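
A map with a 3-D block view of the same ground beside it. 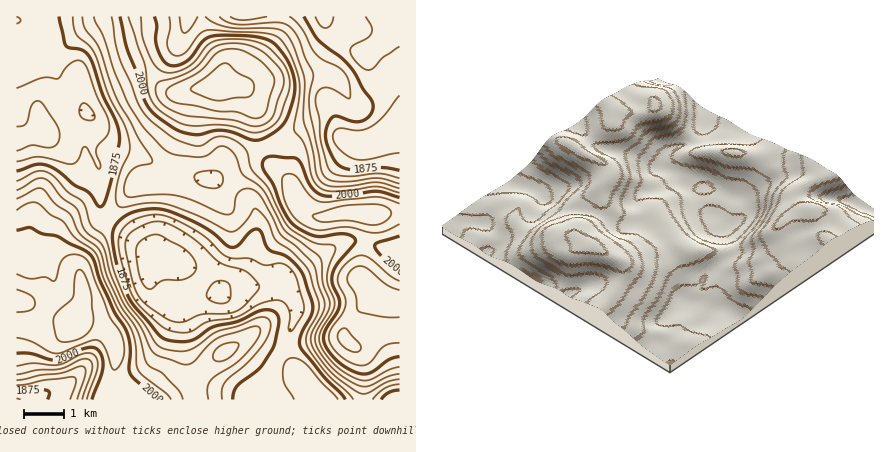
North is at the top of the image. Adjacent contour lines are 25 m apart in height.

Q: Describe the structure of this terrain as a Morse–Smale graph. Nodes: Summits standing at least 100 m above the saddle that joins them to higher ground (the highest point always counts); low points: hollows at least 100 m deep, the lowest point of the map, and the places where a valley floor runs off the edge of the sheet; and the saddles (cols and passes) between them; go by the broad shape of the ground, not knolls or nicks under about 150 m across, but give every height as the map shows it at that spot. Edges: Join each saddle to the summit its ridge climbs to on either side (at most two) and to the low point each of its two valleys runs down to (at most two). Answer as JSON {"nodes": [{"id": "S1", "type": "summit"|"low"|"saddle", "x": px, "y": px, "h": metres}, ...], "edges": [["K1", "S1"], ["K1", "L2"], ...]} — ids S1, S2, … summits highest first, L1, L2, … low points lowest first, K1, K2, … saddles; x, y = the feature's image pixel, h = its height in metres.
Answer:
{"nodes": [
{"id": "S1", "type": "summit", "x": 216, "y": 86, "h": 2112},
{"id": "S2", "type": "summit", "x": 74, "y": 326, "h": 2071},
{"id": "L1", "type": "low", "x": 150, "y": 260, "h": 1788},
{"id": "L2", "type": "low", "x": 398, "y": 132, "h": 1827},
{"id": "L3", "type": "low", "x": 16, "y": 400, "h": 1848},
{"id": "K1", "type": "saddle", "x": 120, "y": 386, "h": 2020},
{"id": "K2", "type": "saddle", "x": 262, "y": 148, "h": 1991},
{"id": "K3", "type": "saddle", "x": 110, "y": 220, "h": 1886}],
"edges": [["K1", "S2"], ["K1", "L1"], ["K1", "L3"], ["K2", "S1"], ["K2", "L1"], ["K2", "L2"], ["K3", "S1"], ["K3", "S2"], ["K3", "L1"]]}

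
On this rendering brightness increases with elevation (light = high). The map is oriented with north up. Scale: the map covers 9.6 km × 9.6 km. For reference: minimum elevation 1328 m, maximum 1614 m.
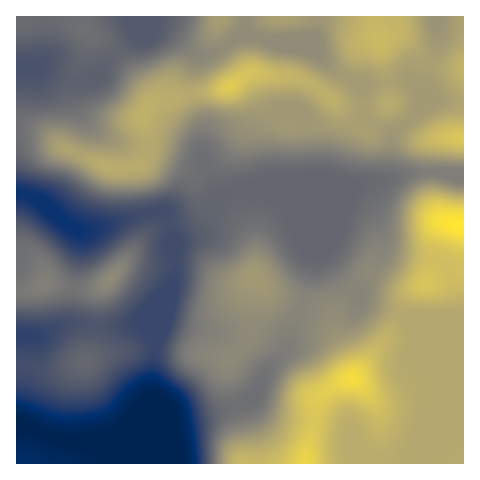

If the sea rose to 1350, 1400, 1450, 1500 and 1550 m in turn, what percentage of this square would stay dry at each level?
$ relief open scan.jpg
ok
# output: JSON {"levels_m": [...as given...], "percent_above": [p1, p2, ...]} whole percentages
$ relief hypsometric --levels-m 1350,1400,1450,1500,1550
{"levels_m": [1350, 1400, 1450, 1500, 1550], "percent_above": [95, 87, 65, 40, 9]}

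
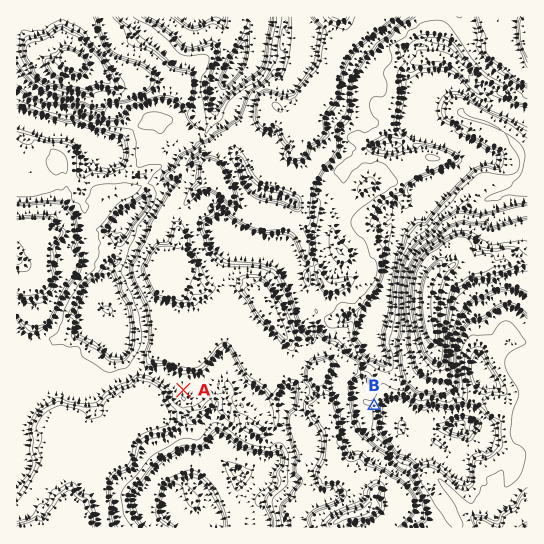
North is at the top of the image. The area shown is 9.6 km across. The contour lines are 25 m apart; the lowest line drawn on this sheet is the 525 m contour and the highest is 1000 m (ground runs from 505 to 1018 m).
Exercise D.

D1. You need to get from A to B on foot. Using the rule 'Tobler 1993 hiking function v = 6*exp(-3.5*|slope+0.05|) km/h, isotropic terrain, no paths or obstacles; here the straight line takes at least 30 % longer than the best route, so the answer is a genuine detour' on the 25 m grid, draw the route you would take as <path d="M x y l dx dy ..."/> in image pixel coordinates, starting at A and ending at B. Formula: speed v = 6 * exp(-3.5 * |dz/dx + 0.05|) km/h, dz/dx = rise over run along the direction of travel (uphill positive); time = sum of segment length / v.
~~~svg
<path d="M183 390l10 0 26-13 10 0 5 2 5 0 8 4 32 0 6-2 2 0 3-2 7 0 12 7 2 4 3 1 3-1 9 0 3-1 17 0 3 1 4 4 2 5 11 6 5 0 3 1"/>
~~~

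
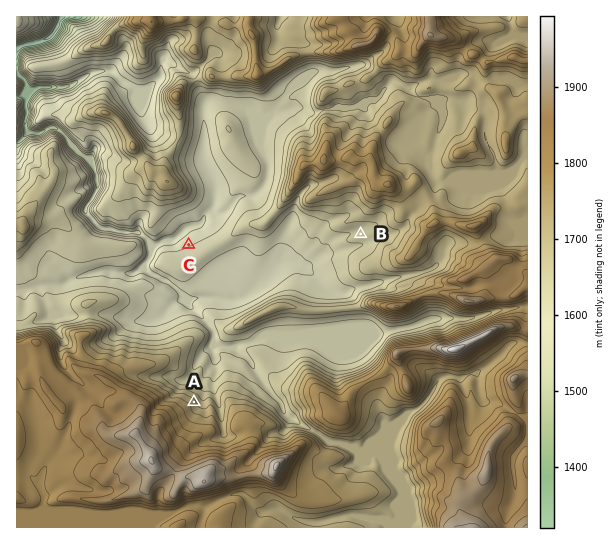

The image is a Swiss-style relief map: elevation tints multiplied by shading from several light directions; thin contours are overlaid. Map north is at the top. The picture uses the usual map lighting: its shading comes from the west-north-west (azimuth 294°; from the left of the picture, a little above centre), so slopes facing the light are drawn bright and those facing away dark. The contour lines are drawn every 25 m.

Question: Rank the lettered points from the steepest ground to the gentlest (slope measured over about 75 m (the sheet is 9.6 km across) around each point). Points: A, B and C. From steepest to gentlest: A C B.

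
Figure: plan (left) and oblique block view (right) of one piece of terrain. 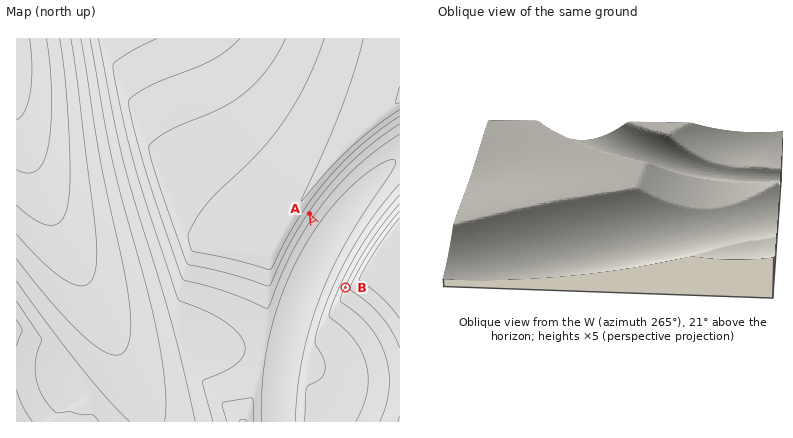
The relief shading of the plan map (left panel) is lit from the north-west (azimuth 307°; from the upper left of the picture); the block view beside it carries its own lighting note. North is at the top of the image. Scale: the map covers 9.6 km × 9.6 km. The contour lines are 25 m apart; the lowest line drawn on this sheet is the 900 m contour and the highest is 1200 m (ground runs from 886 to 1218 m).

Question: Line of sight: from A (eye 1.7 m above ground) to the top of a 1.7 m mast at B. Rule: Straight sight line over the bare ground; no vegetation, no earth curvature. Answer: yes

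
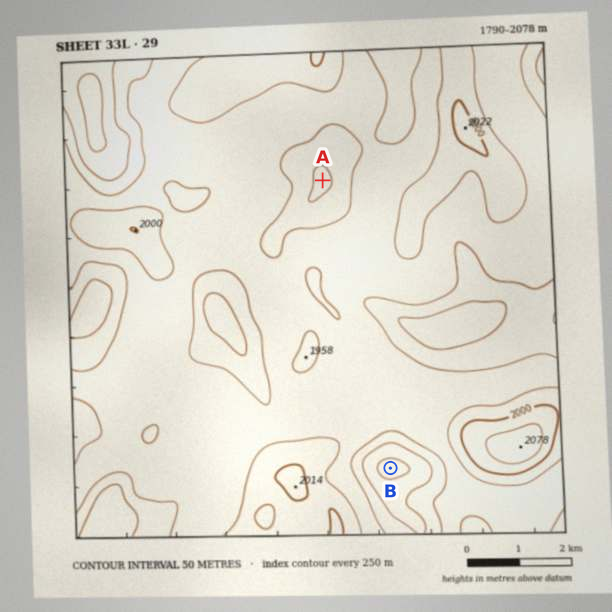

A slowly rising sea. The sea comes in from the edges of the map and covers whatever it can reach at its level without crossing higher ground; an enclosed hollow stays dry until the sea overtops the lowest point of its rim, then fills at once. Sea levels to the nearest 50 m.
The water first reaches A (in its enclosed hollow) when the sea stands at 1900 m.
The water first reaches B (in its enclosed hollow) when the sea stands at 1850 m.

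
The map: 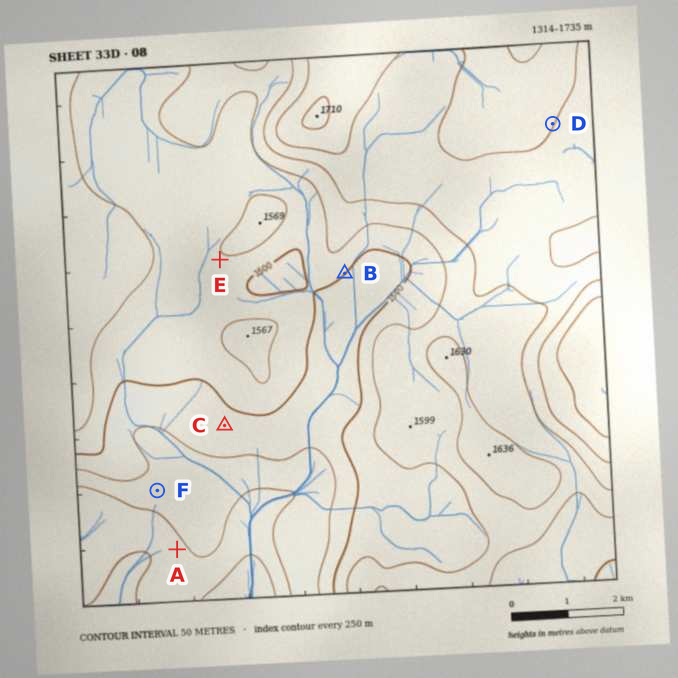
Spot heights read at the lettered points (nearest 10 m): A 1390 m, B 1500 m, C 1490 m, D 1650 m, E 1550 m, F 1430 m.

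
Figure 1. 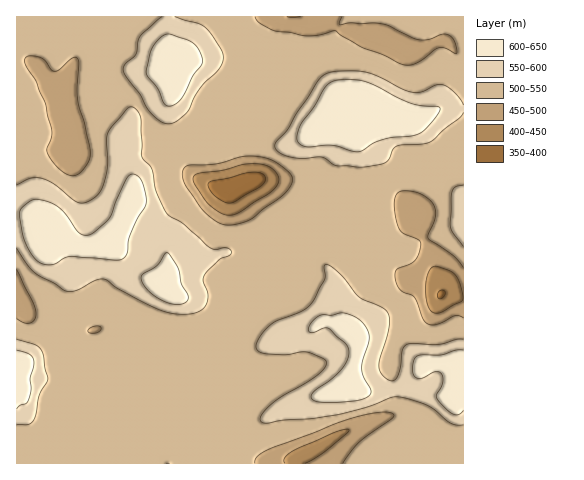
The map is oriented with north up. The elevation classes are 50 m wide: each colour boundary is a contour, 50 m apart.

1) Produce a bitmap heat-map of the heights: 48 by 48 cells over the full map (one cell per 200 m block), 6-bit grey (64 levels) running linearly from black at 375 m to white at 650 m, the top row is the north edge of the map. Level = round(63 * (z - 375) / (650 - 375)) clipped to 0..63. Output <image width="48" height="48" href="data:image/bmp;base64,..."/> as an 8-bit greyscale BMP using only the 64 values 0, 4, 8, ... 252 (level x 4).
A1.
<image width="48" height="48" href="data:image/bmp;base64,Qk02DQAAAAAAADYEAAAoAAAAMAAAADAAAAABAAgAAAAAAAAJAAATCwAAEwsAAAABAAAAAAAAAAAAAAEBAQACAgIAAwMDAAQEBAAFBQUABgYGAAcHBwAICAgACQkJAAoKCgALCwsADAwMAA0NDQAODg4ADw8PABAQEAAREREAEhISABMTEwAUFBQAFRUVABYWFgAXFxcAGBgYABkZGQAaGhoAGxsbABwcHAAdHR0AHh4eAB8fHwAgICAAISEhACIiIgAjIyMAJCQkACUlJQAmJiYAJycnACgoKAApKSkAKioqACsrKwAsLCwALS0tAC4uLgAvLy8AMDAwADExMQAyMjIAMzMzADQ0NAA1NTUANjY2ADc3NwA4ODgAOTk5ADo6OgA7OzsAPDw8AD09PQA+Pj4APz8/AEBAQABBQUEAQkJCAENDQwBEREQARUVFAEZGRgBHR0cASEhIAElJSQBKSkoAS0tLAExMTABNTU0ATk5OAE9PTwBQUFAAUVFRAFJSUgBTU1MAVFRUAFVVVQBWVlYAV1dXAFhYWABZWVkAWlpaAFtbWwBcXFwAXV1dAF5eXgBfX18AYGBgAGFhYQBiYmIAY2NjAGRkZABlZWUAZmZmAGdnZwBoaGgAaWlpAGpqagBra2sAbGxsAG1tbQBubm4Ab29vAHBwcABxcXEAcnJyAHNzcwB0dHQAdXV1AHZ2dgB3d3cAeHh4AHl5eQB6enoAe3t7AHx8fAB9fX0Afn5+AH9/fwCAgIAAgYGBAIKCggCDg4MAhISEAIWFhQCGhoYAh4eHAIiIiACJiYkAioqKAIuLiwCMjIwAjY2NAI6OjgCPj48AkJCQAJGRkQCSkpIAk5OTAJSUlACVlZUAlpaWAJeXlwCYmJgAmZmZAJqamgCbm5sAnJycAJ2dnQCenp4An5+fAKCgoAChoaEAoqKiAKOjowCkpKQApaWlAKampgCnp6cAqKioAKmpqQCqqqoAq6urAKysrACtra0Arq6uAK+vrwCwsLAAsbGxALKysgCzs7MAtLS0ALW1tQC2trYAt7e3ALi4uAC5ubkAurq6ALu7uwC8vLwAvb29AL6+vgC/v78AwMDAAMHBwQDCwsIAw8PDAMTExADFxcUAxsbGAMfHxwDIyMgAycnJAMrKygDLy8sAzMzMAM3NzQDOzs4Az8/PANDQ0ADR0dEA0tLSANPT0wDU1NQA1dXVANbW1gDX19cA2NjYANnZ2QDa2toA29vbANzc3ADd3d0A3t7eAN/f3wDg4OAA4eHhAOLi4gDj4+MA5OTkAOXl5QDm5uYA5+fnAOjo6ADp6ekA6urqAOvr6wDs7OwA7e3tAO7u7gDv7+8A8PDwAPHx8QDy8vIA8/PzAPT09AD19fUA9vb2APf39wD4+PgA+fn5APr6+gD7+/sA/Pz8AP39/QD+/v4A////AISEhISEhISEhISEiIiMkJiYlIyIhISAgHx0aFhIPDhATFxodHh8fICAgIB8fHyAgICEhISEgISEhISEhISIiIyIiISEhICAgIB8eGxgTDw0OEhcbHR8gICAgICAfHx8gICEhISAgICEhISEhISEhISEhISEgICEhISEhIB8dGRUQDxEWGx4gICEhISEgIB8fIyMhISAgISEhISEhISEhISEhISAhISEiIyQkJCMiIR8bFhISFRkdHyAhISEhISIjKikjISEhISEhISEhISEhISEhISEhISEiJCYoKCcmJiYkIh4ZFhcZHB4fICAhJCksMC4lISEhISEhISEhISIiIiEhISEhISEhIiQoKywtLSwsKyonJCAdHR0fICIkKzM0NDEmISEhISEhISEhISIjJCMjIiIhISEhISIkKCwvMDEzMzMyMS4pJSMjJSgsMzk5ODMpIyEhICAhISEgICEjJCQkIyIhISEhICEhIycrLjI1NTU2NTQxLCorLS8xNTs7OTQsJiIhICAhISAgICAiIyQkJCMiISEgICAhISIkJywxNTY1NTQxLCotMDExMzk8OjQtJyMgICAgIB8fHyAhIiMkJCQjISEgICEhISEiIyUqMDQ1NDItJycsMzQzMzg8OzctJSIgHx4eHh4eHh8gISIiIiMkIyEhISEhIiMjIyQmKjA0NDIrJSQrMzY2Njk8ODUsJSEgHx0dHR0eHh8gICEhISIkJCMiIyQlJicnJiYoKi0zNTMtJSQqMTQ0NDc5LywoJCEgHx4eHh0eHh8fHyAgISIjJCQjJCcrLS0sKywtLS8zNTQvJyQoKywrLC4xJiQkIiEgHx4dHR0eHh8fHx8gICEhIiIiIyUrLi8wMTExMTM2NjQxKiQkJCMjIyYnISAhISEgHx0dHR4eHh4fHx8gICAgISEhISMnKywuMTQ0NDU2NjQxLCQiISAfICEiGxsfISEhIB8fHh4eHx8gISIjIyMiISEhISEjJigqLTI0NDU1NDEuKyUhIB0ZGR0eFhkfISIiIiEhICAgICIlKSwtLSolIiEhISEhIyUmJywxMjMzMC0rKCQhIBoRDxQXFRsgIiQlJSUkIyIjJSkuMjU1My4oIyEhISEhIiMkJCYsMDEwKygnJCEfHhcLBwsQGB4hIyYoKCcmJiYoLDA0Nzg2Mi0oJCIhISEhISIkIyQpLS4sJyUjIR8dGxULBggPGyEkJyosKykoKCksLzM3OTg0LysnJSMiISEhIiMkJCQnKisoJCIhIB0bGhUMCQoRHiUrLjAwLy4sKywvMTM1ODg0LysoJiUjIiIiIyUmJiUmKSgkIiEgHx0bGhYQDhAWIywyNDMyMTExMTIyMS8xNDUyLy0qKCclJCQkJicnJyYnKCUiISAgHh0dHBgUFBccKTI2NjU1NTU1NjY0MS4vMjMwLSwqKCgnJiUmJycnJiYmJiMhISAfHR0eHhsYGRwhLzU3NjY3ODc3ODc2MS0uMjIvLCooJycmJSUmJyYlJSUlJCIhICAfHR0eHhwcHSAmMjY3Nzc3NTQ1Nzg3MiwtMDAuKiglJCMiIiIjJCQkJCQkIiEhICAgHx4dHBwdICUsMzY4ODg2MjAyNTc5NC0tLi0qJyQiHx0eHyAhIiMkJCQjIiEhISAgHx4bGRkcISgvNDY4ODc0Ly4vMjY6ODEuKygmJCEeGBQUGBwfISIiJCQjISEhISAgIB0ZFhYaICcvMzU2NjQvKyosLzQ5OjUvKiUjIR4WDgkKEBYbHyAhIyQjISEhISAgIB0ZFhcbICcvMDIzMi8qJiYpLTE3OjcvJyMhHxgNBgQFCA0SGR0gIiMjISEhISAgHx0aGhseICcuKy8vLSkkIiMlKi80ODUsJSIgGxEHBAMDBAUJEBgeISIjISEhISEgIB4dHh8fISYqJikpJyMgHyAjKC4yNTIqJCIfFw0IBwYFBAQFCxUcICIjIyIiIiEhISAgICAgISMlIiMjIR4aGh4hJiwwMS4pJSIfGRYVExAMCQgKEBkfISIkJSYlJiYlJCMhISEhISEhICAgHhoWFxsgJistLSknJSIgHyAgHx0aFxYYHCIlJiYmKCssLi0sKSUiISEhISAgIB8eHBkVFhogJissLCgmJCEhISIiISEgHyAhJSotLy8tLjAyNDIwLCcjIyMiISEgIB8eHRoWFhshJyssLCgkIiEhISIhISEhISEjJiwwNTg3Nzc4OTc0MS4sKyonJCEhISAgHhoWFxwhJiosLCgjIyMjIiEhISEhISEhIiYuNjs9PTw8PDs6OTk4NjMuKCQiIiEgHRgUGB0hJCgrLCglJygmIyIhISEgICAgISIpMzo9Pj49PT09PT09OzgzLiklJSEfHBYTGh4gISQoKicoLS8rJyMhISEgICAgICElLDU7PT4+Pj4+PT08Ojc1Mi8qJCEfGxUTGx8gISIlJycsMTQxKiQhISEgICAgICEjJy43PD09PT49PDo3NDMzMzErIiAdGhQUHCAgISIkJyktNDg2LiYjISEhICAgISEiJCkyOjw8PDw7NzMuKysuLy0nIB4cGRYVHCAhIiMlKCwxNzs6MyslIiEhISAhISEhIiUtNTk5OTc0LyolIyQnKSYiHh0cGxoYHCAiIyUnLDE1Oj08NzAqJiMhISAgISEhISMnLC8wLy0qJiMgICEjIyIgHRwbHB0bHCAhIyUoLTE2PD49OTQvKiUjISEgICAhISEiJCUlJSQiIR8eHh8gIB8eHRwcHh8eHR8hIiMlKC42PD09OjYwKyckIiEgICAgICEhISEhICAfHhsaGhweHx4dHh4fICAgHyAhISIjJiwzOTs6NzQuKickIiEgICAgICAgICAfHh0bGhcXGRscHR0dHyAgISEgICEhISIiJSovNDY1MzArKCUjISEgHx8eHh4eHh4dGxoZGBgaHB0dHBweICAhISEhISEhISEiJCcqLzEvLiwoJSMiISAeHBsbGhobHB0cGxsaGhweHx8eHR4fISEhISEhISEhISEiIyUmKispKCYkIiEhIB4bGBUUFBUXGhwdHR0dHh8gICAfHyAgA=="/>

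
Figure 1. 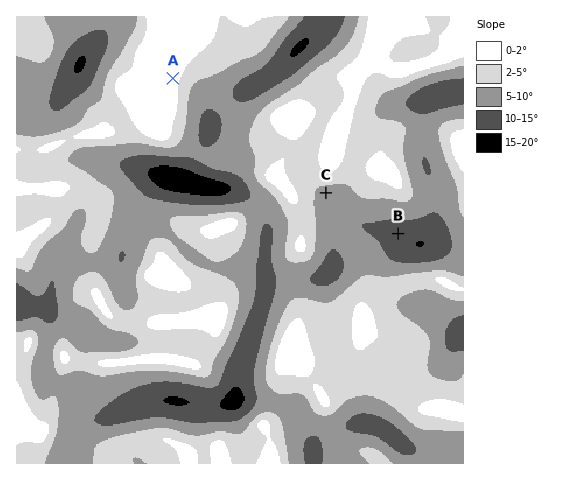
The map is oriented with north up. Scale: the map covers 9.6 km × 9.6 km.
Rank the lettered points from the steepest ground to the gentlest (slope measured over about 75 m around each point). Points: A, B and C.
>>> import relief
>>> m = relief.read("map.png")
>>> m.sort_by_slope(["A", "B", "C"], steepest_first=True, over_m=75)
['B', 'C', 'A']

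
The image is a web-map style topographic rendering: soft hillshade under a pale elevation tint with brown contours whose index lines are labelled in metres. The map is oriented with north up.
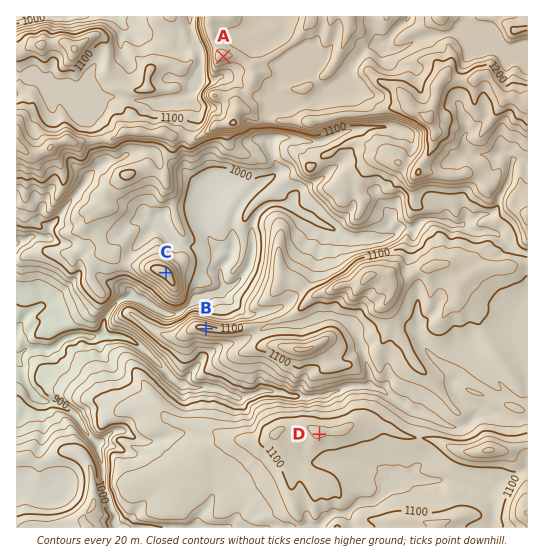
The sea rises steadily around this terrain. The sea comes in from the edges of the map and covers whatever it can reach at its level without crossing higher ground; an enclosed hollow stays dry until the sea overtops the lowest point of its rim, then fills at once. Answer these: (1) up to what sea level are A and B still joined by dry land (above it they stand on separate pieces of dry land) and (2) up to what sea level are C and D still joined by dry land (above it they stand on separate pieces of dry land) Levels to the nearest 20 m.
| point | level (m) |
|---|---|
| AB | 1080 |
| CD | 1040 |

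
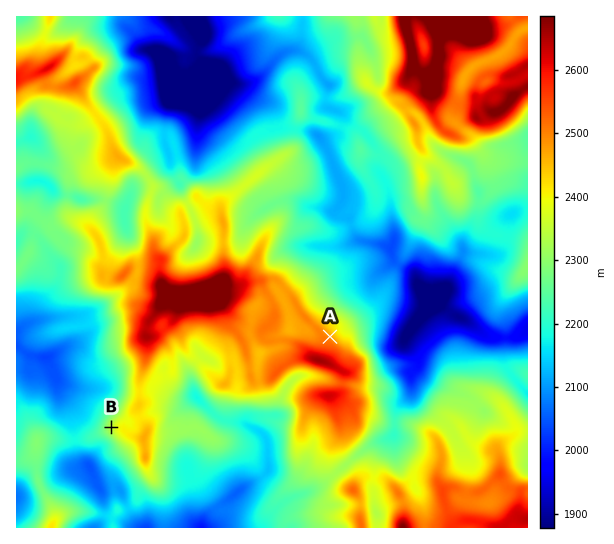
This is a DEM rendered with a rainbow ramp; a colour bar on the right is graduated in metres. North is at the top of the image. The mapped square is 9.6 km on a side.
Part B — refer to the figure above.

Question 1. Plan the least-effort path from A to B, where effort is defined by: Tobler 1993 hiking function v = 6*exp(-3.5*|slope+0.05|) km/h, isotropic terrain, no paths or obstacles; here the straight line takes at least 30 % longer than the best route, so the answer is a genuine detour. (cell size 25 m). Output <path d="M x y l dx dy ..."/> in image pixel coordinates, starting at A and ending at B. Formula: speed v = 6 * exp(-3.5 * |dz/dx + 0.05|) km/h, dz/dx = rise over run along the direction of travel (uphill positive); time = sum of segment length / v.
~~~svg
<path d="M330 337l-3-2-5 0-7 4-30 0-3 2-8 0-3 1-10 0-8-4-6 0-5-3-5 0-6-2-12 0-10-6-14 0-8 4-5 6-3 1-5 0-3 1-4 8-5 3-4 4-17 35-3 2-13 26-2 1-8 4-2 3-2 2"/>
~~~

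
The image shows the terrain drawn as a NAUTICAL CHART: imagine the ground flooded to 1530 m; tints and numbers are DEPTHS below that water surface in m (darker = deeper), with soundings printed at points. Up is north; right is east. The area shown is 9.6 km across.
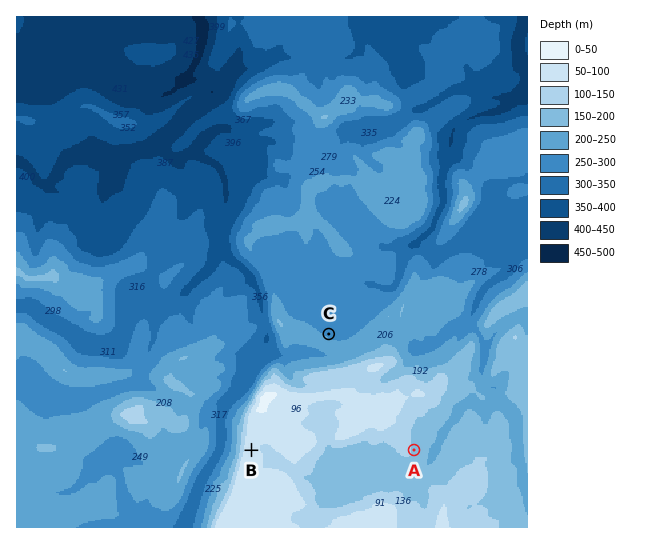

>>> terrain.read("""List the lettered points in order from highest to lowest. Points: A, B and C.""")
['B', 'A', 'C']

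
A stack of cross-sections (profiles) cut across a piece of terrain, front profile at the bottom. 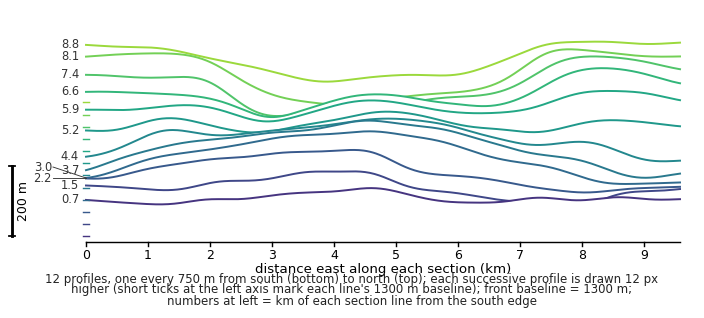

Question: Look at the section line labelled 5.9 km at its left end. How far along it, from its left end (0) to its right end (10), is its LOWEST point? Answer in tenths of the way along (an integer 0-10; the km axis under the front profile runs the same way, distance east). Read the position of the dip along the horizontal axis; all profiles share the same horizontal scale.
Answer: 3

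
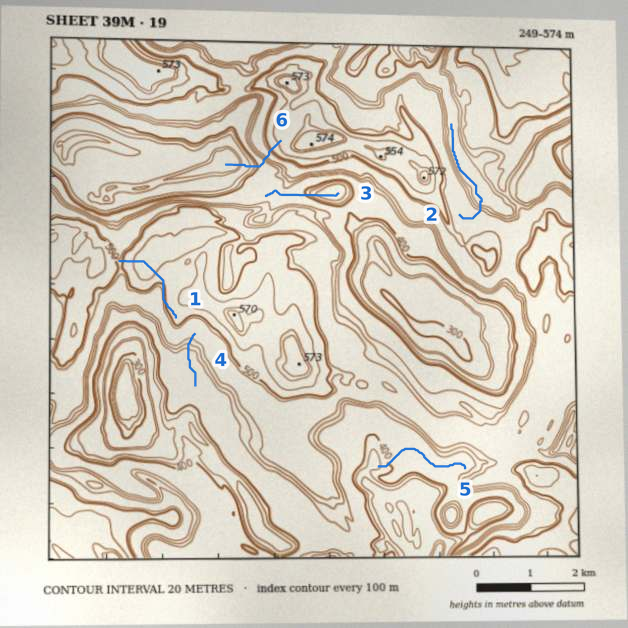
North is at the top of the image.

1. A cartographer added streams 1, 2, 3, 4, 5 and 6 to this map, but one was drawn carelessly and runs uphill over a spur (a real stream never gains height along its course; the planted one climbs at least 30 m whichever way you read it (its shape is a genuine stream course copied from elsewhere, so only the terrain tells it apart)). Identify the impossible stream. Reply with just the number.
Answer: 1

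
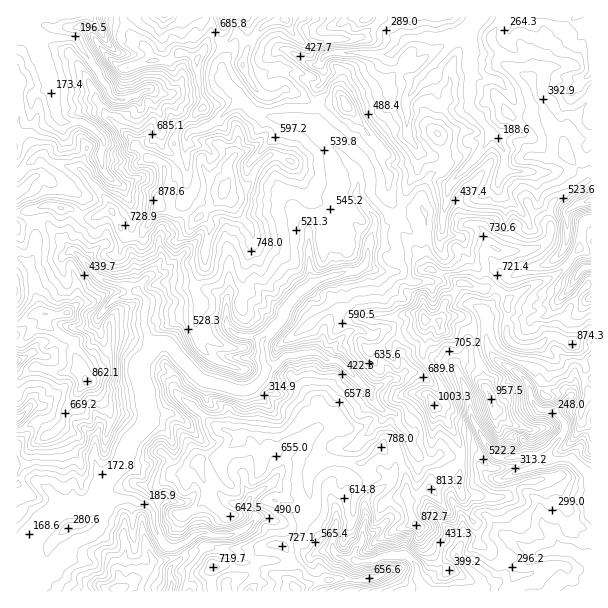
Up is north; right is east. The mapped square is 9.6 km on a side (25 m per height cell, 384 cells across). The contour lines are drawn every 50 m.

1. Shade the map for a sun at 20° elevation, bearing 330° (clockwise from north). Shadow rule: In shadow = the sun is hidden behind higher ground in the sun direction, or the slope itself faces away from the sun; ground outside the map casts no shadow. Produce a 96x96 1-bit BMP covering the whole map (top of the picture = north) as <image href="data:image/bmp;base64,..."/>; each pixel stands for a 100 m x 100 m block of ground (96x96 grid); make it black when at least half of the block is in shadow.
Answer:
<image width="96" height="96" href="data:image/bmp;base64,Qk2+BAAAAAAAAD4AAAAoAAAAYAAAAGAAAAABAAEAAAAAAIAEAAATCwAAEwsAAAIAAAAAAAAA////AAAAAAAAADfoMwD////wAAAAAA/kcQA////wAAAAAAPA+AAAD//ugAAAAADAeAAAAf/+AAAAAAHgAAAA///8AAAAAAAgAYAP///8AAAAAAAAAAD////8AAADAAA4AAD////wAAAB4AB+uAB97//z+AiA+AB//gA98///+ADAfAI//wAc+P///ADgDAYfvwAc7AP//gB4AAAPj8Ac7g///gJ8AAADA+AMZh///gB8eAeAD8AMYD7//wIw/B/8HwAAYB2/4wYD/j/MD8AAeAGQD44f/gDEBeAAOAG4D4w//wAAAOAADAA9xBx//8AAAHAwAAA//wB///gAADg4AAAf//8///gAAAgAAAA8P/8///kAAAgAAAQc//8///gAAAAAAAYY//4f//gAAAABgAe////H//gAAAABwAe8//fB3/wAAAAA4Ae8//cA//wAAAAAMAf48HsA//wMAAAAEAd4wDvA//gcAAAAAQfw/nPgf/h4AAAAA4Owf/H4P/hgAAAAA/AwP/lwP/gAD4AAAFAwPnx5H/gAP4AAAABwH/z/n/gAf8AAHAAwz/x/w/gA/8AAHwBwz/84AfgB/8AAj4DwP/8AAfgD8cADB7Hwf/9AAPgDj///Dgfw///8APgGP//+GQ/x///0APwwf9/4AY/yf/98MPhwAe/8AC/2AOc+APnwD+P2AA/0AAMc/IHwP/Dz+A30AABD/Pwgf/gx/g3wAAAH/jwA8/wQAgHiPAAAfj4B8HwAAAAHN4AAPx4AcP4AAAH/H8QAB58AML8AAAD/P+MAAf+AcH+AAAB/D/MAAH+B8F/AAAA4B/kAAf+D8D/4ABwAAfwAA//B8T//gD4AAD4AD//h83f/4AgAPh8AH//g8WGf4AAAP88HOP/48eGL4AAAf+cD+D/88eCA4AAAf/cA7j/++MGAcAAAAPAAZzfe+ACAcAYAAHEBhwfv/ACAcAZgAHABwwPn/ACAMAcwADAFxwPjfgCAMAcAgDj9wgHh/+AAAAcAADg9gAGA/+AAAAMAADwAAAAAb/AAAAMAAD8AAAAAA/gAAAEcAD8AAAAAA/jBgAEeAA/AAAAAAfnAgIGPAAPgADwAAfvAAYPHgABwAJ4ABv+AAAPjhAAwBg4ABv8AAADx38AABgYAD3GAA4B4nkAADjAAB6AABgAYAAAADhAQA4AAAAAMAAAABAAQAMAAAACEAAAAAAYYAGAAAAE8AAAAB4IfAAAAAYA8YAAADwAfwAAAgIAAcAAAfgAH4BwBgAAAQAAAOAAD4D4DgAAAAAAAAAYB8H8BAADCAAEAAD8AEP8AAIBAAABgAH/gAJ4AAcAAAABwAH/xwAAAAMAAAAAAAH/x4ABgAAAAABgAAH/54ADgADABgA4AAH/54AAwAPgBgD8AAg/74gDwABwAAAAAAAE74cP4fAwAAAAAACAR4f///gYAAAAAAGAAwf///wAAAAAAIAAAAP8f/wAAAAAA4AAAAP9AB//AAAAA4AAAAH/wH//gAAAAAAAAAD/8D3/gAAAAAAAAAAP+QAHgEAA="/>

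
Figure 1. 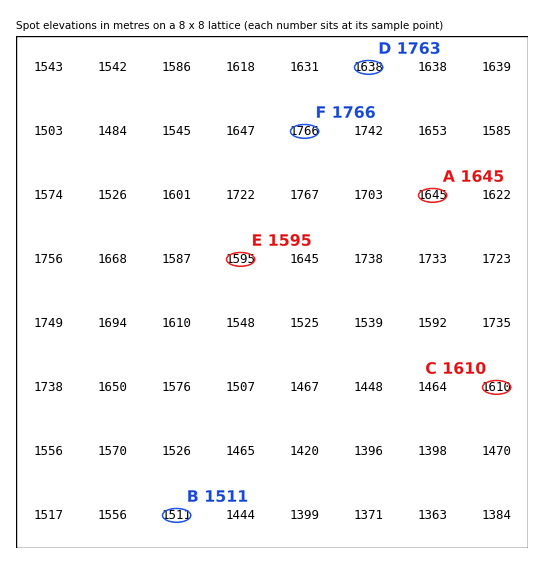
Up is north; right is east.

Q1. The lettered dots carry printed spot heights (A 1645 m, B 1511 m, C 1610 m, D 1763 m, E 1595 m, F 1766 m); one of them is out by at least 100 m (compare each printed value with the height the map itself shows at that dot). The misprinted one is D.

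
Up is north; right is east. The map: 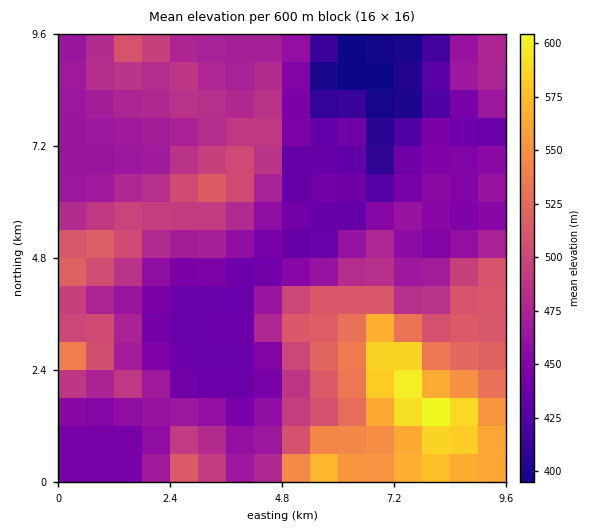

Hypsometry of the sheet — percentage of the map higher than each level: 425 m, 93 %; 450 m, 71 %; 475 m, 45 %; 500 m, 26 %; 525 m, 14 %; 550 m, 9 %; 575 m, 4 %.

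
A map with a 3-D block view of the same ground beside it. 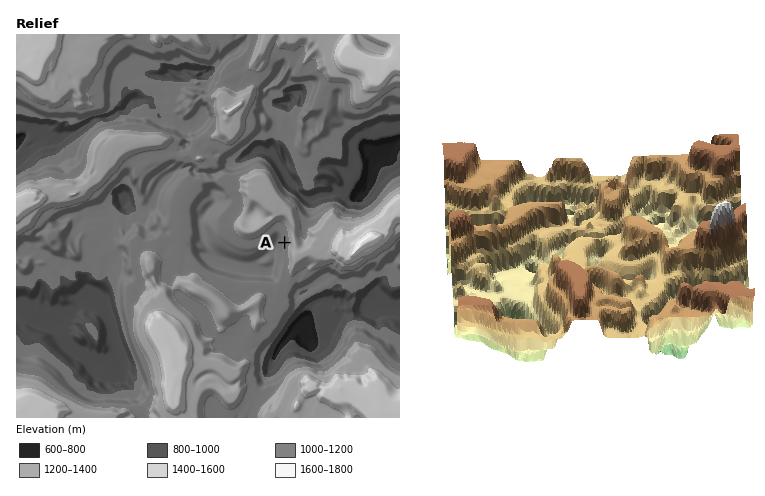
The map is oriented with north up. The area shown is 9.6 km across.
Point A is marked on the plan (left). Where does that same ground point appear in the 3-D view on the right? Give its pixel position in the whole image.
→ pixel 659 262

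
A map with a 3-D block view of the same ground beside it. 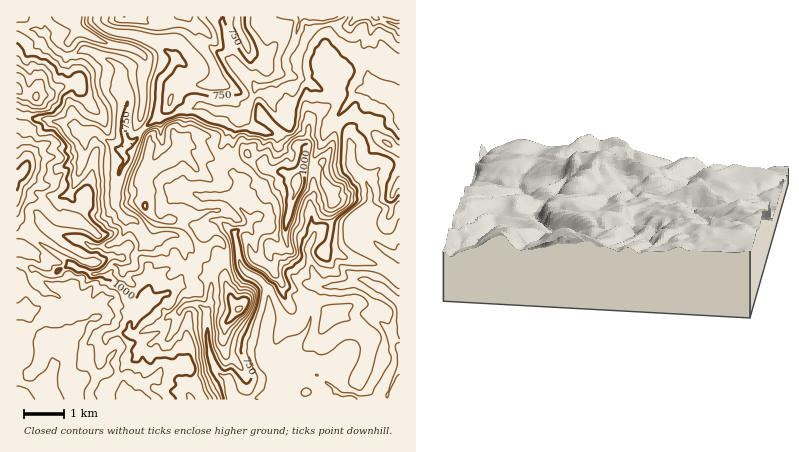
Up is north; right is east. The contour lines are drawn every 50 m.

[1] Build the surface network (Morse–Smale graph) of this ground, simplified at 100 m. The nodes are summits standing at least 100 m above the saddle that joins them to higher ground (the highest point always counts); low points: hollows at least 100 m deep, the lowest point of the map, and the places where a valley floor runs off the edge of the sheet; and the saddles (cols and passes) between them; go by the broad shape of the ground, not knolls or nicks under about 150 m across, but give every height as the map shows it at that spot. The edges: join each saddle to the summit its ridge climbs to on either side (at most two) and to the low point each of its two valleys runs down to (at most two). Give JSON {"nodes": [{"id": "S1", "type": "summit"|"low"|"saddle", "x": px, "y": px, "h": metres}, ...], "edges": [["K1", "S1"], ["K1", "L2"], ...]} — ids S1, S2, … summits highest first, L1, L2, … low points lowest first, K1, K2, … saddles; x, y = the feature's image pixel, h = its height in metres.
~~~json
{"nodes": [
{"id": "S1", "type": "summit", "x": 22, "y": 172, "h": 1278},
{"id": "S2", "type": "summit", "x": 16, "y": 90, "h": 1227},
{"id": "S3", "type": "summit", "x": 78, "y": 386, "h": 1200},
{"id": "S4", "type": "summit", "x": 298, "y": 182, "h": 1078},
{"id": "S5", "type": "summit", "x": 238, "y": 310, "h": 1060},
{"id": "S6", "type": "summit", "x": 124, "y": 16, "h": 951},
{"id": "L1", "type": "low", "x": 400, "y": 302, "h": 511},
{"id": "L2", "type": "low", "x": 400, "y": 26, "h": 534},
{"id": "K1", "type": "saddle", "x": 152, "y": 378, "h": 1063},
{"id": "K2", "type": "saddle", "x": 134, "y": 306, "h": 1031},
{"id": "K3", "type": "saddle", "x": 74, "y": 84, "h": 1025},
{"id": "K4", "type": "saddle", "x": 226, "y": 260, "h": 887},
{"id": "K5", "type": "saddle", "x": 232, "y": 154, "h": 867},
{"id": "K6", "type": "saddle", "x": 102, "y": 28, "h": 785},
{"id": "K7", "type": "saddle", "x": 360, "y": 120, "h": 772},
{"id": "K8", "type": "saddle", "x": 142, "y": 130, "h": 768}],
"edges": [["K1", "S1"], ["K1", "S3"], ["K1", "L1"], ["K2", "S1"], ["K2", "S3"], ["K2", "L1"], ["K3", "S1"], ["K3", "S2"], ["K3", "L1"], ["K4", "S1"], ["K4", "S5"], ["K4", "L1"], ["K5", "S1"], ["K5", "S4"], ["K5", "L1"], ["K5", "L2"], ["K6", "S1"], ["K6", "S6"], ["K6", "L1"], ["K6", "L2"], ["K7", "S4"], ["K7", "L1"], ["K7", "L2"], ["K8", "S1"], ["K8", "L1"], ["K8", "L2"]]}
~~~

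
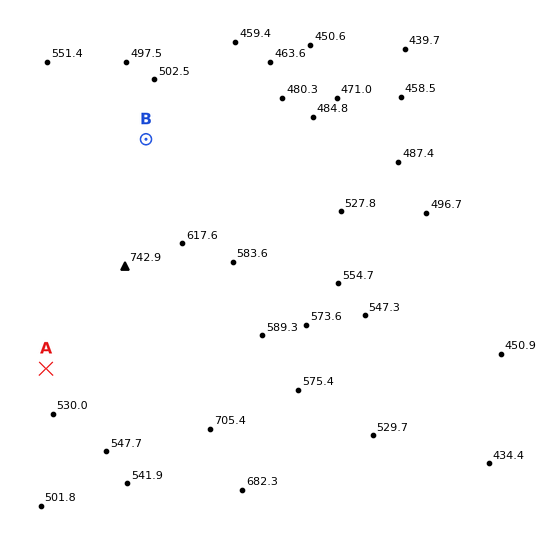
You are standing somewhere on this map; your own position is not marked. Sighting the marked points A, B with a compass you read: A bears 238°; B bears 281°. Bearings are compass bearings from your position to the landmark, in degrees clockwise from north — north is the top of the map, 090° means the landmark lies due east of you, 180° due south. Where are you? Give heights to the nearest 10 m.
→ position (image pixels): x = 350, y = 179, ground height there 510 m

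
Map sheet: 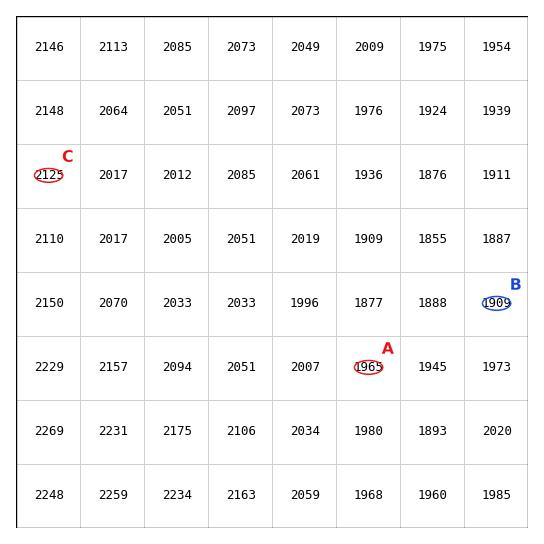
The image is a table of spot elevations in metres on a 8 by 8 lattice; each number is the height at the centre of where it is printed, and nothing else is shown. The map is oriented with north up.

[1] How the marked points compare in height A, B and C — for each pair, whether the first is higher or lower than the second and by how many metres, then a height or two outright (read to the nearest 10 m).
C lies higher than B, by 220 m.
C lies higher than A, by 160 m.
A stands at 1970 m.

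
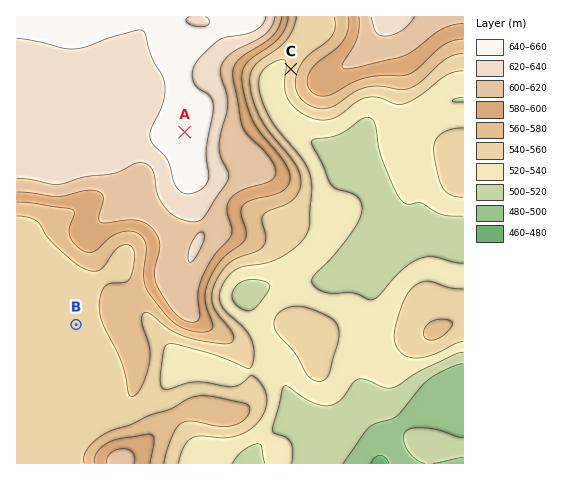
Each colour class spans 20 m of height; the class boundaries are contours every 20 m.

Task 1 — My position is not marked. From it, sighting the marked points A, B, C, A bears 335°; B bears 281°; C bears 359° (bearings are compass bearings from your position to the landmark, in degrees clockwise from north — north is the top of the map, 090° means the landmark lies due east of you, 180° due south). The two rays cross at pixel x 295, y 368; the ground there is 535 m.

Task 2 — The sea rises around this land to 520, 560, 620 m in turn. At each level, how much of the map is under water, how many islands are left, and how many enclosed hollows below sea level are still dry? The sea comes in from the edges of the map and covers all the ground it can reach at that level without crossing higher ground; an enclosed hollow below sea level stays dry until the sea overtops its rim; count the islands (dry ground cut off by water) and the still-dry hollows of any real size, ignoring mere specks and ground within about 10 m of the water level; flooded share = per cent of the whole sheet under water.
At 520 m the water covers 14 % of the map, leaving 0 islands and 0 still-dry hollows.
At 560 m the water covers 57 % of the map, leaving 0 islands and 0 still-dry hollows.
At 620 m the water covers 81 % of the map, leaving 0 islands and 0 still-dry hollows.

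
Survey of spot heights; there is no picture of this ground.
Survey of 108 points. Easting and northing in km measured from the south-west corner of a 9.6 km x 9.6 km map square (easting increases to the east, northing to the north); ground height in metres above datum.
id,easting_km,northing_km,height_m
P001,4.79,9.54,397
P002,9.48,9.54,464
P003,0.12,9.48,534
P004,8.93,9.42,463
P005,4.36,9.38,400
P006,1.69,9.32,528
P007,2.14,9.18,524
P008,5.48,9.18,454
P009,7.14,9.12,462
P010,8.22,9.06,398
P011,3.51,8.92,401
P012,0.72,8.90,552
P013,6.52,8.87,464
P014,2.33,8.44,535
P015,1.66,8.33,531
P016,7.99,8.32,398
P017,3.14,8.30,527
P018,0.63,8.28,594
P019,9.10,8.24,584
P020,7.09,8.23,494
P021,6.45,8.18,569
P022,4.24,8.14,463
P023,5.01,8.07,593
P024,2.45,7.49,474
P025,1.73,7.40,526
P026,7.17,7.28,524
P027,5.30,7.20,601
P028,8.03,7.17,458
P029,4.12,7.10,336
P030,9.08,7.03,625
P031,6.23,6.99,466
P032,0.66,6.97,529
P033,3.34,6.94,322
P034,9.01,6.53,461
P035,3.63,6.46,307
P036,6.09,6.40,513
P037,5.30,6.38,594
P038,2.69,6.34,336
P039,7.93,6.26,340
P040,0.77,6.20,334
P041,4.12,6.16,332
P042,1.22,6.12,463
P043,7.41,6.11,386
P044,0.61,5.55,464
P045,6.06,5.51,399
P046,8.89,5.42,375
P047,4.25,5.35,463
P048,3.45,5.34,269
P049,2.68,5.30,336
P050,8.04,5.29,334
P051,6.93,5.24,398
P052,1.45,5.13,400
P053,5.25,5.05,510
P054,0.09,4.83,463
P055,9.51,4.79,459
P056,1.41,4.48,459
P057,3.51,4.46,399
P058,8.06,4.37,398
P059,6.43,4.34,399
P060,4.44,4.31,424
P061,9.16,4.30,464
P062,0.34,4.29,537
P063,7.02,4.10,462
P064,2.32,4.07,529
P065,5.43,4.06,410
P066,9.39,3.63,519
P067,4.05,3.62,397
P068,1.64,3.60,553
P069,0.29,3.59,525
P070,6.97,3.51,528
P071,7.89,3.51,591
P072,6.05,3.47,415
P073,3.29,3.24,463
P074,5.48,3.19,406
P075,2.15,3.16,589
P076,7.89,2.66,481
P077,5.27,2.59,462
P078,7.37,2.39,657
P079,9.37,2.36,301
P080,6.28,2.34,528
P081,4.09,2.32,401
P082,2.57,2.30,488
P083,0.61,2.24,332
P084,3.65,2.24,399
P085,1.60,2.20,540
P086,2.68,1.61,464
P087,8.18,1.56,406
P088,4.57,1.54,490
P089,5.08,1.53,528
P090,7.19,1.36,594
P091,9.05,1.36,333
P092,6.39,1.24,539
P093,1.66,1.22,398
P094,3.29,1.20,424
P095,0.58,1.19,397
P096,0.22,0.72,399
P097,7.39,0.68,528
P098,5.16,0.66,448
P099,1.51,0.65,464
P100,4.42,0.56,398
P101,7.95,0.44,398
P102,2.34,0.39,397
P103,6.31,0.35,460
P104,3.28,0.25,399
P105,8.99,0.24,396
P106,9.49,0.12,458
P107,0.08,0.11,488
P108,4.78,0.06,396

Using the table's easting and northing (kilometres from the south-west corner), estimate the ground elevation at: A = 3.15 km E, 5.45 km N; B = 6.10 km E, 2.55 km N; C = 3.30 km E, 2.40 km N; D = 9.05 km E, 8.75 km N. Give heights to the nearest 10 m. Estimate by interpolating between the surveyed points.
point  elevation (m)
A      330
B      470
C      410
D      580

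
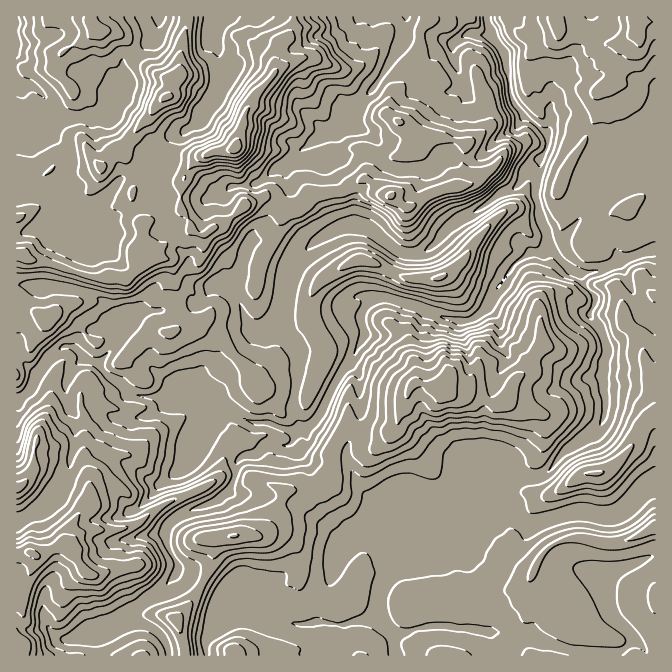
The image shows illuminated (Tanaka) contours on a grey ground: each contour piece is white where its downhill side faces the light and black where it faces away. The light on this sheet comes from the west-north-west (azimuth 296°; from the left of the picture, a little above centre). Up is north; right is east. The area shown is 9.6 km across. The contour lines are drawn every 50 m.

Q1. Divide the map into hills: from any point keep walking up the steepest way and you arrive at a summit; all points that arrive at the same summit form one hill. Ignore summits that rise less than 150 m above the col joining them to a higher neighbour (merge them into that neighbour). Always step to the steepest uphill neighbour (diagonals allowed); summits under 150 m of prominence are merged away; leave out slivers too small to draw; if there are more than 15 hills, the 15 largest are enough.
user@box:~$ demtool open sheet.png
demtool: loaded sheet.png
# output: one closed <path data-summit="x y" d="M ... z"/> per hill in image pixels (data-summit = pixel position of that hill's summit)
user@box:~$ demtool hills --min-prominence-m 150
<path data-summit="235 147" d="M487 16l-267 0-7 7-2 9 7 15 0 10 5 18-12 27-10 11-2 7-15 13-14 5-7 10-12 10-4 10-29 13-26 27-35 0-9-13-2-5 2-2 12-2 3-3 6-21 0-7-5-10-13-12-2-26-5-12-12-9-10 0-5-3-1 317 6-2 9-10 7-16 11-15 13-9 8-2 5 2 10 11 13 4 3 5 9 10 10 5 14 11 31 4 14-7 15 2 21 8 7 7 27 13 19 2 16 6 14 2 1-6-6-17 5-30 0-26-15-19 3-48 5-18 5-9 18-15 30-17 11 0 13 3 34 24 5 1 17-1 33-32 15-7 26-20 17-6 6-6 3-12 8-7 6-3 10-13 0-14-23-15-14-21-5-39-3-8-12-15z"/><path data-summit="445 383" d="M549 248l-5 5-14 0-10 6-22 28-10 20-8 7-12 7-11 0-13-3-27-12-29-8-11 0-13 10-3 7 3 22-15 25 10 13 2 38-5 19-8 13-2 10 13 32 25 27 6 0 14-8 6 0 22 7 10 0 15 6 40-40 8-3 32 2 8-4 22-25 27-16 9-11 3-12-3-38 5-24-9-21-10-12 7-17-12-13-3-10-9-4z"/><path data-summit="32 554" d="M88 359l-6 0-9 9-7 15 3 22 7 12 0 25-12 40-3 6-14 15-31 21 0 131 153 1 0-4-3-10-11-13-31-11 11-10 25-17 18-19 0-8-12-22 2-17 16-12 26-9 14-8 5-6 5-10 2-17 4-5 9-4 8 0 11-10 20 0 6-6 2-6-18-4-10-5-19-2-27-13-7-7-21-8-15-2-14 7-31-4-14-11-10-5-9-10-3-5z"/><path data-summit="655 527" d="M655 484l-6 2-27 27-7 3-43-3-37 13-10-2-17-18-20-17-30 29 0 7-11 13-20 16-32 15-12 15-4 8 0 26 15 19 2 18 259 1z"/><path data-summit="637 32" d="M655 16l-167 1 3 18 12 15 3 8 3 30 5 15 11 15 23 15 0 14-9 11 0 12-3 12 0 18 7 25 5 8 0 14 24 24 8 3 19-3 43-18 14-3z"/><path data-summit="235 535" d="M304 429l-7 2-3 7-6 6-20 0-11 10-8 0-9 4-4 5-2 17-5 10-5 6-14 8-26 9-16 12-2 17 12 22 0 8-18 19-25 17-11 10 31 11 11 13 4 14 35 0 1-16 10-15 23-22 11 11 7 4 25 1 13 5 20-1 3-3 1-15 14-30 1-15 5-12 11-10 22-9 8-10 9-4-5-1-25-27-14-31-20 0-1 2-16-2-5-6z"/><path data-summit="440 277" d="M539 159l-15 11-3 12-6 6-17 6-26 20-15 7-33 32-7 1-15-1-34-24-13-3-11 0-30 17-18 15-5 9-5 18-3 48 15 19 0 26-5 30 7 21 10-3 8-8 21-43 14-17 11-21-3-22 3-7 10-9 14-1 29 8 27 12 13 3 11 0 12-7 8-7 10-20 22-28 10-6 14 0 4-5 0-15-5-8-7-25z"/><path data-summit="597 473" d="M619 263l-20 8-7 0-11 4 3 10 12 13-7 17 10 12 9 21-5 24 3 25 0 13-3 12-9 11-27 16-22 25-8 4-32-2-8 3-8 9 39 38 7 0 37-13 43 3 7-3 27-27 7-3 0-166-9-3-6-6z"/><path data-summit="167 97" d="M219 16l-59 0-4 19-14 14-19 13 0 8 3 8-2 7-13 13-5 14-4 4-34 2-17 5 0 10 13 12 5 10 0 7-6 21-17 7 11 18 35 0 26-27 29-13 4-10 12-10 7-10 14-5 15-13 2-7 10-11 12-27-5-18 0-10-7-15 0-5z"/><path data-summit="97 30" d="M159 16l-142 0-1 66 6 4 10 0 12 9 4 5 1 20 3 3 16-5 34-2 4-4 5-14 13-13 2-7-3-8 0-8 19-13 14-14 3-12z"/><path data-summit="17 487" d="M70 346l-8 2-14 10-10 14-7 16-15 14 1 121 30-20 14-15 8-20 2-13 5-13 0-25-7-12-3-22 7-15 11-10-9-10z"/>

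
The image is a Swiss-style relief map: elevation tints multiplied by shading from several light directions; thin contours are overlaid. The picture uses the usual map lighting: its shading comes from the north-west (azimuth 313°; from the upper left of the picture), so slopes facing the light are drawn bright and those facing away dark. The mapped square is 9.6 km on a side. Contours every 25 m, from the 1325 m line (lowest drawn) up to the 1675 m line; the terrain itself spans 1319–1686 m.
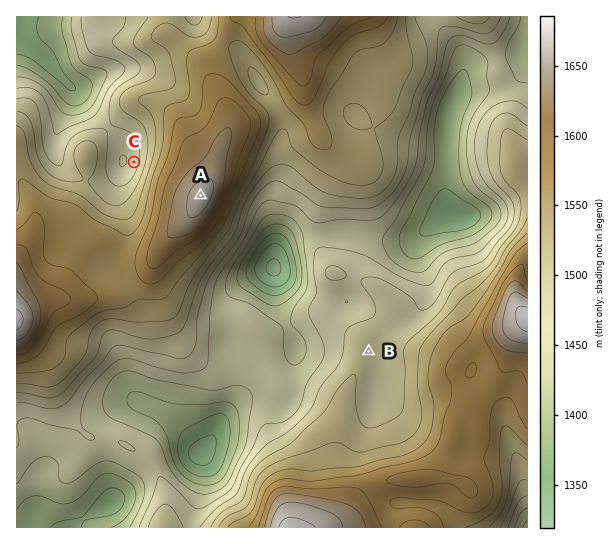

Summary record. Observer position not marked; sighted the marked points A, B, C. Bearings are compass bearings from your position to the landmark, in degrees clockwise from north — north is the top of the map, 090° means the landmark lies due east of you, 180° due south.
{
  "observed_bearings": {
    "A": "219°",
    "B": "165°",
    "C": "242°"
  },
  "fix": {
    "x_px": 295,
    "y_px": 77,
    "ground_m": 1605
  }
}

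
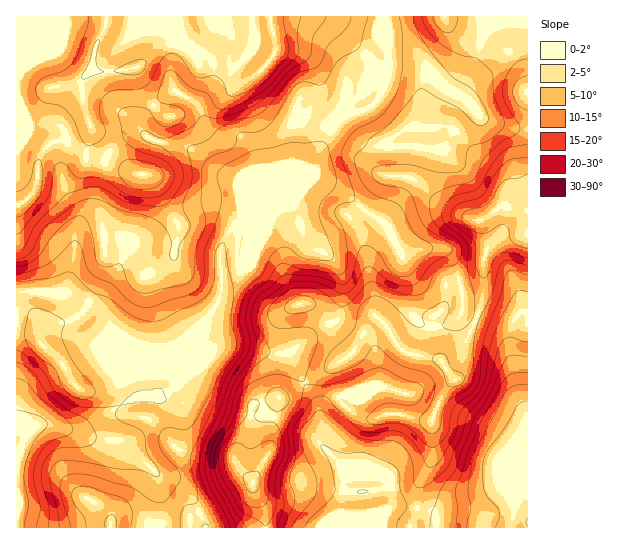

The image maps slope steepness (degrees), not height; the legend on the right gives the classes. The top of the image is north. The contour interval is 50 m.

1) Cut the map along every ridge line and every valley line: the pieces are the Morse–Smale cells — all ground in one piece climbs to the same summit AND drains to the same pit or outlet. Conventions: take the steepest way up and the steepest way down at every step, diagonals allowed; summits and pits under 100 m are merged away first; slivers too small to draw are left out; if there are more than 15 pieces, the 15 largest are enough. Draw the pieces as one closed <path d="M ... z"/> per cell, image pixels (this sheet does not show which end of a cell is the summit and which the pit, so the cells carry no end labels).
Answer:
<path d="M383 16l-366 0-1 275 33 2 16-1 12 4 13 7 13 10 5 8 5 21 8 10 54 8 13 6-1 7 18-19-4-21 3-10 12-17 5-13-1-40 7-18 10-10 5-2 5 2 1 20-3 19 7-7 21-43 12-6 24-27 12-34 16-26 10-6 22-7 14-15 6-20-1-42z"/><path d="M527 16l-143 1 4 14 1 42-9 24-11 11-22 7-10 6-16 26-12 34-24 27-12 6-21 43-7 7 3-19-1-20-5-2-5 2-10 10-7 18 1 40-5 13-12 17-3 10 4 14-2 12 8-8 14-6 17 0 29 8 14 0 7 6 13 24 42-26 8-7 20-34 12 10 9 17 7 8 8 4 31 5 22-15 13-28 7-27 0-33 5-12 0-8-9-16 22-14 17 4 9-1z"/><path d="M503 207l-23 14 9 16 0 8-5 12-1 42-8 24-11 22-6 6-16 9-35-7-11-10-9-17-12-10-20 34-8 7-42 25 14 27 2 12-1 22 19 20 28 12-21 2-3 9-2 28 17 14 170-1 0-316z"/><path d="M65 292l-49 1 0 234 189 1-2-10-10-19-10-12-12-7-10-3-11-10-19-12-14-14-23-2-23-9 16 1 7-3 17-17 24-14 23 0 11-5 16-15 3-11-13-6-54-8-8-10-5-21-5-8-13-10z"/><path d="M242 345l-17 0-14 6-42 41-11 5-23 0-24 14-17 17-19 3 19 8 23 2 14 14 19 12 11 10 10 3 12 7 10 12 13 29 59 0-1-18-9-17-3-11 17-29 2-30 8-25 12-6 13-10-9-19-8-8-16-2z"/><path d="M305 383l-26 15-8 25-2 30-17 29 3 11 9 17 1 17 92 1-16-14 2-28 3-9 21-2-28-12-19-20 1-22-4-18z"/>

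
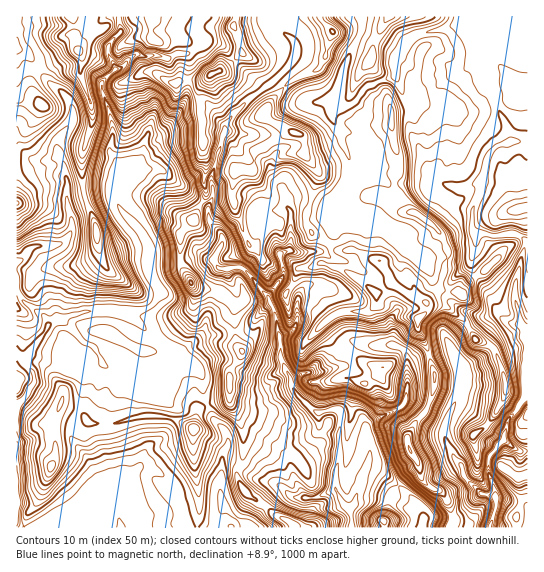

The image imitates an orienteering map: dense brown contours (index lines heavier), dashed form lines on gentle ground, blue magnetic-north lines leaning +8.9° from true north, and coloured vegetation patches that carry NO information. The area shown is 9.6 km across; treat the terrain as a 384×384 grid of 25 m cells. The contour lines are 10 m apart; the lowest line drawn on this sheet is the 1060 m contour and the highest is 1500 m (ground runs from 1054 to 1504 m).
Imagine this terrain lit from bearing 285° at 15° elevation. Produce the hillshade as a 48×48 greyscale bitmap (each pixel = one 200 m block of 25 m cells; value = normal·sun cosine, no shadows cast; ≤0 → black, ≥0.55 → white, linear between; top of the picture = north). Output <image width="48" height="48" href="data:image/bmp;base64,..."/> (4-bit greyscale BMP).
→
<image width="48" height="48" href="data:image/bmp;base64,Qk32BAAAAAAAAHYAAAAoAAAAMAAAADAAAAABAAQAAAAAAIAEAAATCwAAEwsAABAAAAAAAAAAAAAAABEREQAiIiIAMzMzAERERABVVVUAZmZmAHd3dwCIiIgAmZmZAKqqqgC7u7sAzMzMAN3d3QDu7u4A////AIdnd3d3d4iIdmd2iql3Uzjugza/1kBdp6dWd3d3d3iIhleImXZnVFjNlEauxVJMt8pUZ3d3d4iIhlipdVVnZGebp2i8cjRbycpjRmd3eIh4hVm4VVZ2NXeKqJy3MSN7uNyENGd3eIiJdFmmVmd2I3Z5q+xTNGR7qNylI1Znd4iZdEmWVmd2M2d4z/ogN5Wbd9ymRFZmZ4iadEeXVmdmQ2do7+YRSaR8dsunVVZmZnmadEeXZmZmVGdq/8MTaqMoqbuXVmZmVmiqhEaXVmVWZWd8/6EEjKQGu8qHZ3d2ZmeahEeHZlVVZmZ9/7QDi7gSrMuXZnd3d3d4hnh1VlVFZ3d6zusgWauAbrupZnd3d3eJh5lUVlRGVWeJdb9wOKu0BHm6dWd3d3eIiLpDRUSKcjeHUV6yBpvIAEe6dnd3d3eIiMtSNEfdlld2UUzDBZvJAFeYd3d3d3d3ectiI0mruoiIUUu0BZvHEIiYd3d3d3d3ibtzEl2keYiIc0qTJpulEXiYd3d3d3d3iaqUEH/TR3d3dnliSamEI2aJh3d3d3eHiamGMH/2NWZmaJcgbMZDNHZ4iId3d4iIeJl2UW38UkZmWLYAi5VERGVXiIh3d4mpdohkU5u9pkZ1WKcAZ0RVZlVmdmd3d4m7hoh0JcuLmYiHVpljRDJFZ4dmd2ZmZVe9pnd1F/pqiImoZ4hlZhBFaJdniHZmQ0jOlGd0R9xoiImYd3Z2diFEaJh3iIh0I2rcc1h2lmyWeJh4d3Z3ZVVDV5mImZhiJHzqU1eLtkq4d3eIdmZ4U2ljNYiIm6hCJYzpQ2m6g0mqmIiIZmd4UlmVM0Z4m8ciNYzoREnsY0ipiId3d3d3QkiYUyNmetcSV53YVDnaZkeoZ4d3d3iGQkd3dyNVacYDaK3KY2qnd2eXZ3d3d3h0RGiGZzNFaZMVeby6dZuFZ2iXZ3d3iIZFZWmYdzNEaWEmibuqqLx0VmeXZnd3d2RXdmiZiFVUeVE3iaqa2qx1VWeIZXiHd0Rnd2eYiGZleUBHiJmb2pyFRFiYZFd3dkRnd2eId2ZliTA2eIit2ZyHQ1eYZFd3dkRnd2aId2ZmmjAmd4m+52uXZWeGRGd3hkRnd2Z4d2ZWm0AmZ4q+50mphnh1RWd3hkVnd2Znd2VGm3AHZYrO6DepiHd0NXh4hUZ2d2Zmd3ZEe5AHZHq+6DapiIdkRniIhUZ2dmZmd4dUWaIXY2qs2EWbllVmZ4iIhUZ3dmZnd4hkSqFJU1qpuFVZtzRnd3iZhVdndmZnd4hle3F6VFqnmGRGiVNWZ3eJdWdndmZ4d4dmmkK8dXmXmVREZ4ZFVYdnd3dmd2d4d4d4qTBs2oiIrIQ0VXh2M2l1V4dmZ3d3d4iJqWImzJiJnLdVVFeIYkmVNodmZnd3d4iaqFJXWJh3irqGRWZ5gyeWNYh2Zmd3d5mqmGNKiIZmZ6uVVmd4lSWHRHiGZnd3d5mrl3Y2qYZmeKt0Vnd4lyN4VFZ2Znd3d4mrqHZWmYZmd5t0V3eJdUV5dVVVVnd3dw=="/>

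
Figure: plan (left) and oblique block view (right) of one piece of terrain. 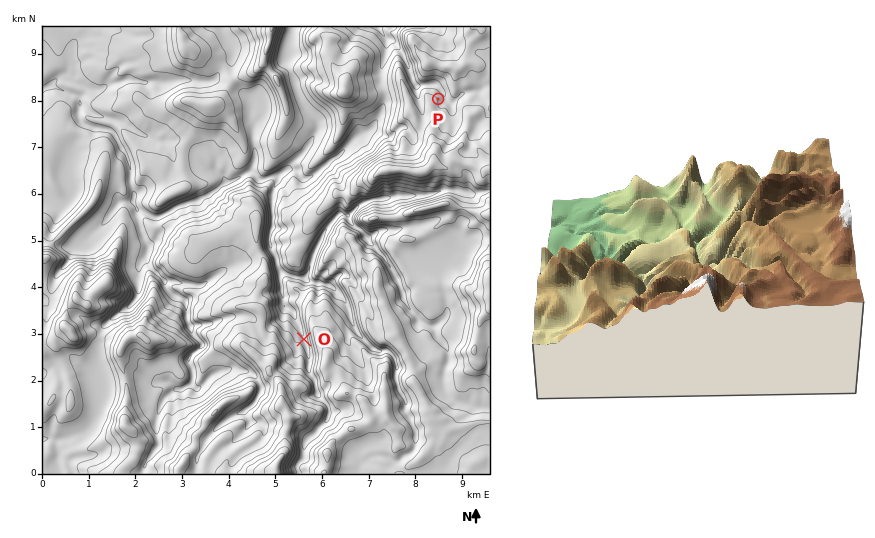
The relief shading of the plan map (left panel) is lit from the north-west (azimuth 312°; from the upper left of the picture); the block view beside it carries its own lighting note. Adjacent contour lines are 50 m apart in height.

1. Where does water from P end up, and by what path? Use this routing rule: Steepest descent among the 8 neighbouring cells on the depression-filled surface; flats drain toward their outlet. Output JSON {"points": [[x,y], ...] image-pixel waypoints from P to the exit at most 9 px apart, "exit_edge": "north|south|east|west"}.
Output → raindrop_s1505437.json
{"points": [[438, 99], [440, 90], [431, 85], [422, 85], [414, 81], [410, 72], [407, 63], [402, 53], [395, 44], [386, 37], [379, 28], [379, 27]], "exit_edge": "north"}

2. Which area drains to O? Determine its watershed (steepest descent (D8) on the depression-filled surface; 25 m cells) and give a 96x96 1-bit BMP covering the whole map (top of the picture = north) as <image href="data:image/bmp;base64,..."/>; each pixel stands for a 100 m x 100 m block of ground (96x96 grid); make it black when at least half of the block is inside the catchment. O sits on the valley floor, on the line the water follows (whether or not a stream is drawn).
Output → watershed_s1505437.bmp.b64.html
<image width="96" height="96" href="data:image/bmp;base64,Qk2+BAAAAAAAAD4AAAAoAAAAYAAAAGAAAAABAAEAAAAAAIAEAAATCwAAEwsAAAIAAAAAAAAA////AAAAAAAAAAAAAAA/+AAAAAAAAAAAAAA/+AAAAAAAAAAAAAA/+AAAAAAAAAAAAAAf+AAAAAAAAAAAAAAP+AAAAAAAAAAAAAAP+AAAAAAAAAAAAAAP/AAAAAAAAAAAAAAP/gAAAAAAAAAAAAAP/4AAAAAAAAAAAAAP/8AAAAAAAAAAAAAH//gAAAAAAAAAAAAH//wAAAAAAAAAAAAH//wAAAAAAAAAAAAP//wAAAAAAAAAAAAP//gAAAAAAAAAAAAf//gAAAAAAAAAAAAf//AAAAAAAAAAAAAP/4AAAAAAAAAAAAAD/4AAAAAAAAAAAAAB/wAAAAAAAAAAAAAB/wAAAAAAAAAAAAAB/gAAAAAAAAAAAAAB+AAAAAAAAAAAAAAB+AAAAAAAAAAAAAAB+AAAAAAAAAAAAAAB+AAAAAAAAAAAAAAB+AAAAAAAAAAAAAAB8AAAAAAAAAAAAAAA8AAAAAAAAAAAAAAAAAAAAAAAAAAAAAAAAAAAAAAAAAAAAAAAAAAAAAAAAAAAAAAAAAAAAAAAAAAAAAAAAAAAAAAAAAAAAAAAAAAAAAAAAAAAAAAAAAAAAAAAAAAAAAAAAAAAAAAAAAAAAAAAAAAAAAAAAAAAAAAAAAAAAAAAAAAAAAAAAAAAAAAAAAAAAAAAAAAAAAAAAAAAAAAAAAAAAAAAAAAAAAAAAAAAAAAAAAAAAAAAAAAAAAAAAAAAAAAAAAAAAAAAAAAAAAAAAAAAAAAAAAAAAAAAAAAAAAAAAAAAAAAAAAAAAAAAAAAAAAAAAAAAAAAAAAAAAAAAAAAAAAAAAAAAAAAAAAAAAAAAAAAAAAAAAAAAAAAAAAAAAAAAAAAAAAAAAAAAAAAAAAAAAAAAAAAAAAAAAAAAAAAAAAAAAAAAAAAAAAAAAAAAAAAAAAAAAAAAAAAAAAAAAAAAAAAAAAAAAAAAAAAAAAAAAAAAAAAAAAAAAAAAAAAAAAAAAAAAAAAAAAAAAAAAAAAAAAAAAAAAAAAAAAAAAAAAAAAAAAAAAAAAAAAAAAAAAAAAAAAAAAAAAAAAAAAAAAAAAAAAAAAAAAAAAAAAAAAAAAAAAAAAAAAAAAAAAAAAAAAAAAAAAAAAAAAAAAAAAAAAAAAAAAAAAAAAAAAAAAAAAAAAAAAAAAAAAAAAAAAAAAAAAAAAAAAAAAAAAAAAAAAAAAAAAAAAAAAAAAAAAAAAAAAAAAAAAAAAAAAAAAAAAAAAAAAAAAAAAAAAAAAAAAAAAAAAAAAAAAAAAAAAAAAAAAAAAAAAAAAAAAAAAAAAAAAAAAAAAAAAAAAAAAAAAAAAAAAAAAAAAAAAAAAAAAAAAAAAAAAAAAAAAAAAAAAAAAAAAAAAAAAAAAAAAAAAAAAAAAAAAAAAAAAAAAAAAAAAAAAAAAAAAAAAAAAAAAAAAAAAAAAAAAAAAAAAAAAAAAAAAAAAAAAAAAAAAAAAAAAAAAAAAAAAAAAAAAAAAAAAAAAAAAAAAAAAAAAAAAAAAAAAAAAAAAAAAAAAAAAAAAAAAAAAAAAAAAAAAAA="/>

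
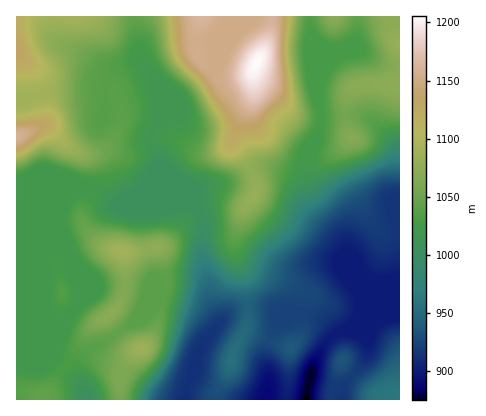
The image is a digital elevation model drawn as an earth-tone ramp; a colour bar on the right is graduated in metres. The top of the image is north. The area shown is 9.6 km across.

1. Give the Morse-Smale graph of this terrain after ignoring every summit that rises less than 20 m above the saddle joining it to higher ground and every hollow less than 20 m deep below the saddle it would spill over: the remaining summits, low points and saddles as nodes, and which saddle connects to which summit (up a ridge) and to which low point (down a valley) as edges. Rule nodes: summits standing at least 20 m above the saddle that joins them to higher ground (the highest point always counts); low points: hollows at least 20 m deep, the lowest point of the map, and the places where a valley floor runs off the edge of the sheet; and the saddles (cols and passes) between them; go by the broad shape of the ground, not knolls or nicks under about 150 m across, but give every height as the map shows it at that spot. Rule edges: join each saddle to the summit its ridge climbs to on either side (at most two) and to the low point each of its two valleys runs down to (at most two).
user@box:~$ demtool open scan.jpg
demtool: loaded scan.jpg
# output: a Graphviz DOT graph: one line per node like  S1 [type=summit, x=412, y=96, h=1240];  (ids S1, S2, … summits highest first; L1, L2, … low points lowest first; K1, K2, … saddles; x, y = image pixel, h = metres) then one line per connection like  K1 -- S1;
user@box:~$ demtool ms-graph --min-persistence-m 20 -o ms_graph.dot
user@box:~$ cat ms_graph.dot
graph terrain {
  S1 [type=summit, x=256, y=64, h=1206];
  S2 [type=summit, x=18, y=136, h=1160];
  S3 [type=summit, x=16, y=50, h=1135];
  S4 [type=summit, x=122, y=252, h=1090];
  S5 [type=summit, x=142, y=348, h=1086];
  S6 [type=summit, x=398, y=44, h=1080];
  S7 [type=summit, x=334, y=16, h=1071];
  S8 [type=summit, x=396, y=394, h=962];
  L1 [type=low, x=306, y=398, h=875];
  L2 [type=low, x=86, y=398, h=1003];
  K1 [type=saddle, x=38, y=94, h=1089];
  K2 [type=saddle, x=118, y=332, h=1045];
  K3 [type=saddle, x=358, y=16, h=1044];
  K4 [type=saddle, x=64, y=368, h=1029];
  K5 [type=saddle, x=320, y=112, h=1028];
  K6 [type=saddle, x=198, y=210, h=1006];
  K7 [type=saddle, x=334, y=336, h=900];
  K1 -- S2;
  K1 -- S3;
  K1 -- L1;
  K2 -- S4;
  K2 -- S5;
  K2 -- L1;
  K2 -- L2;
  K3 -- S6;
  K3 -- S7;
  K3 -- L1;
  K4 -- S4;
  K4 -- L1;
  K4 -- L2;
  K5 -- S1;
  K5 -- S6;
  K5 -- L1;
  K6 -- S1;
  K6 -- S4;
  K6 -- L1;
  K7 -- S1;
  K7 -- S8;
  K7 -- L1;
}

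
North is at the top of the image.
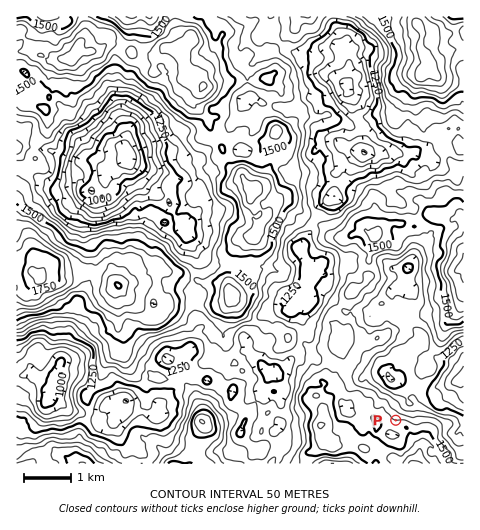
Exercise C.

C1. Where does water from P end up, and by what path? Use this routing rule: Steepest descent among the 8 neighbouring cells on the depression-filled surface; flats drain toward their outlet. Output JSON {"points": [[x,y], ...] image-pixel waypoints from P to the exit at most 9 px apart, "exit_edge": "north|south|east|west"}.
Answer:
{"points": [[396, 420], [403, 411], [407, 402], [407, 393], [417, 391], [426, 392], [435, 389], [445, 386], [454, 383], [463, 378]], "exit_edge": "east"}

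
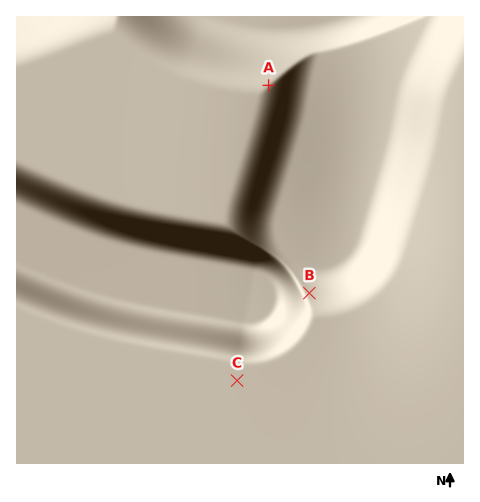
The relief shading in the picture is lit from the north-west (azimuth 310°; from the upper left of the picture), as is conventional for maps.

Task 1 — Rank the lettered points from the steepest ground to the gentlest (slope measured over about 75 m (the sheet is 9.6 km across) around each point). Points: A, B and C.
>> B A C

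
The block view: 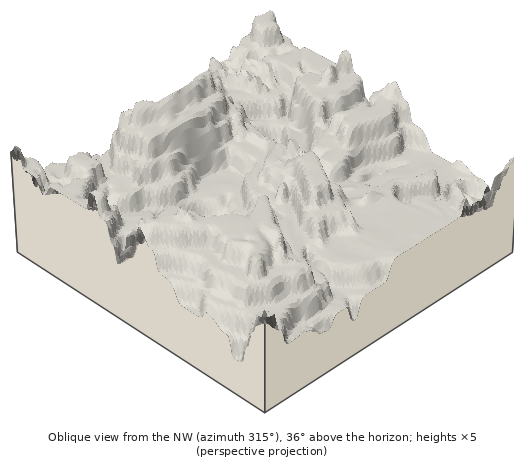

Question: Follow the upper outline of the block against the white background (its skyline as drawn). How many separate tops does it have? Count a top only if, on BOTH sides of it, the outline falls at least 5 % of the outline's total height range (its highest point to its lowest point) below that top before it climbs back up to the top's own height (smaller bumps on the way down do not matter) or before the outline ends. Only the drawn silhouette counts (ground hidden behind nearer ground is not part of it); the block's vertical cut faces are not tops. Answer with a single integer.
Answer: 3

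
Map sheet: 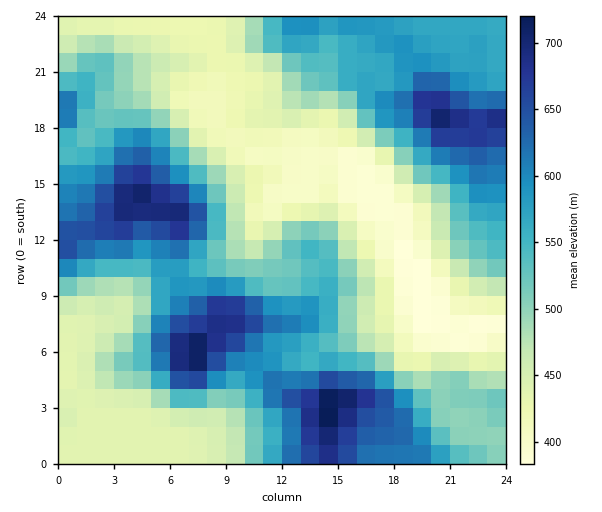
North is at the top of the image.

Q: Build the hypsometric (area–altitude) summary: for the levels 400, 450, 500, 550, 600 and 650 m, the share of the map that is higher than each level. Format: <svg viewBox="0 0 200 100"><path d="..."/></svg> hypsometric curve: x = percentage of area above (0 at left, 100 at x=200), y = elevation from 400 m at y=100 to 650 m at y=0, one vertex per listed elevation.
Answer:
<svg viewBox="0 0 200 100"><path d="M188 100l-48-20-28-20-32-20-36-20-24-20"/></svg>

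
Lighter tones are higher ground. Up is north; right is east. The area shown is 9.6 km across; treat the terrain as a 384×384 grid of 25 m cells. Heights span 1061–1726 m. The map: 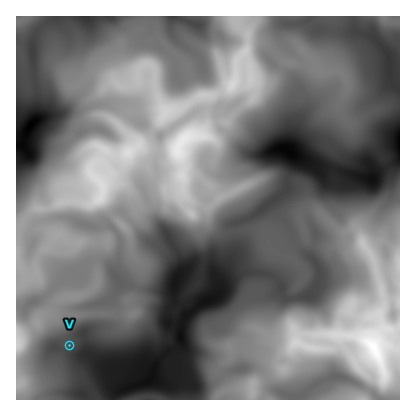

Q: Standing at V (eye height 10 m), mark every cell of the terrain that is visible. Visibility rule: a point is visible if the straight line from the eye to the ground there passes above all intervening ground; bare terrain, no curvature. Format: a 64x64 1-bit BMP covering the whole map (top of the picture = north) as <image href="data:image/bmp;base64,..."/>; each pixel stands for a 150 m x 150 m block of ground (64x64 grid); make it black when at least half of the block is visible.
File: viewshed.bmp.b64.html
<image width="64" height="64" href="data:image/bmp;base64,Qk0+AgAAAAAAAD4AAAAoAAAAQAAAAEAAAAABAAEAAAAAAAACAAATCwAAEwsAAAIAAAAAAAAA////AAAAAAAAD///wgAAACAP///+AAAAeA/P//4AAAB///n//wAAAP///f+B8AAI///9/8B4AIj/////4HQAOP//83/wPAAQ/8/AH/AcABB/z4AH8D4AAP/fgAc//gAAz//AAx+cAAAP/+ABPwwAAAB/4AAeDAAAAAAgAAIEAAAAAAAAAAAHAAAAAAAAAAcAAAAAAAAABwAAAAAAAAADCAAAAAAAAAA4AAAAAAAAADAAAAAAAAAAEAAAAAAAAAAQAAAAAAAAABAAAAAAAAAAAAAAAAAAAAAAAAAAAAAAAAAAAAAAAAAAAAAAAAAAAAAAAAAAAAAAAAAAAAAAAAAAAAAAAAAAAAAAAAAAAAAAAAAAAAAAAAAAAAAAAAAAAAAAAAAAAAAAAAAAAAAAAAAAAAAAAAAAAAAAAAAAAAAAAAAAAAAAAAAAAAAAAAAAAAAAAAAAAAAAAAAAAAAAAAAAAAAAAAAAAAAAAAAAAAAAAAAAAAAAAAAAAAAAAAAAAAAAAAAAAAAAAAAAAAAAAAAAAAAAAAAAAAAAAAAAAAAAAAAAAAAAAAAAAAAAAAAAAAAAAAAAAAAAAAAAAAAAAAAAAAAAAAAAAAAAAAAAAAAAAAAAAAAAAAAAAAAAAAAAAAAAAAAAAAAAAAAAAAAAAAAAAAAAAAAAAAAAAAAAAAAAAAAAAAAAAAAAAA=="/>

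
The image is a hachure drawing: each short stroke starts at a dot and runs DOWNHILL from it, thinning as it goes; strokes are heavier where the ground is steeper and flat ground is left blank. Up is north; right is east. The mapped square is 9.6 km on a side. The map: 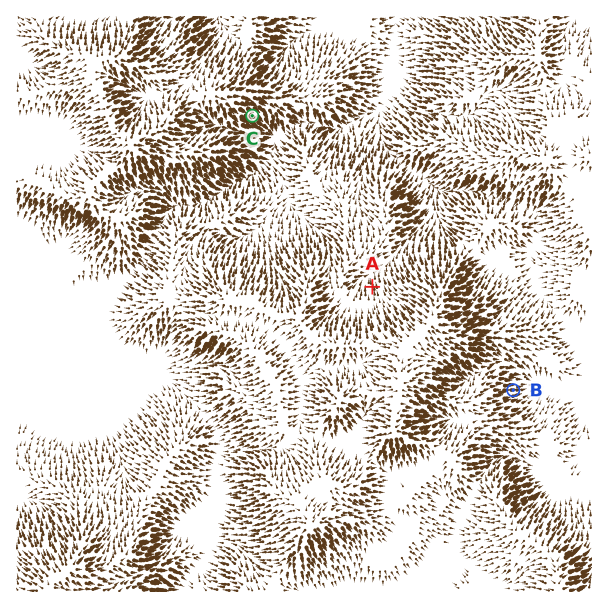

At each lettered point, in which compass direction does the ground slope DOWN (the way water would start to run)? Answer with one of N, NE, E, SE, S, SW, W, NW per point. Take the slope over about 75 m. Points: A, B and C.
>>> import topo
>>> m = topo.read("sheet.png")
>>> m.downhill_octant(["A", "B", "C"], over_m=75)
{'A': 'N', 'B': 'E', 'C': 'SE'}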